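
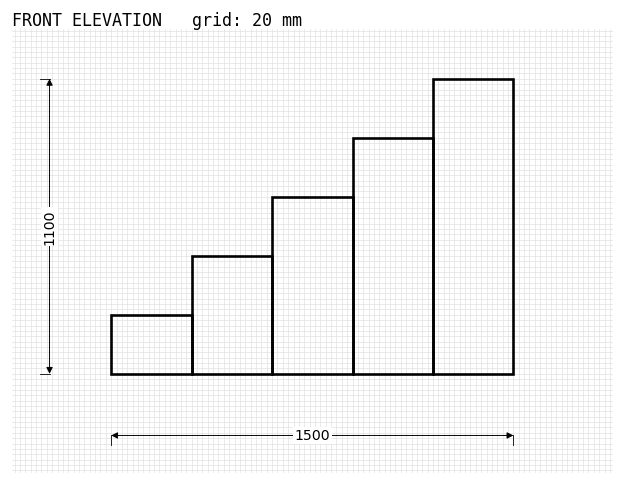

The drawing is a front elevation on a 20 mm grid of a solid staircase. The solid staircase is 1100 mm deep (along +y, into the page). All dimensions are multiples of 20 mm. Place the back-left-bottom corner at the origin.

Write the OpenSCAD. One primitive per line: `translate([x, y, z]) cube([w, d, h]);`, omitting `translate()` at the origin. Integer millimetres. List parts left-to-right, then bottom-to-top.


cube([300, 1100, 220]);
translate([300, 0, 0]) cube([300, 1100, 440]);
translate([600, 0, 0]) cube([300, 1100, 660]);
translate([900, 0, 0]) cube([300, 1100, 880]);
translate([1200, 0, 0]) cube([300, 1100, 1100]);


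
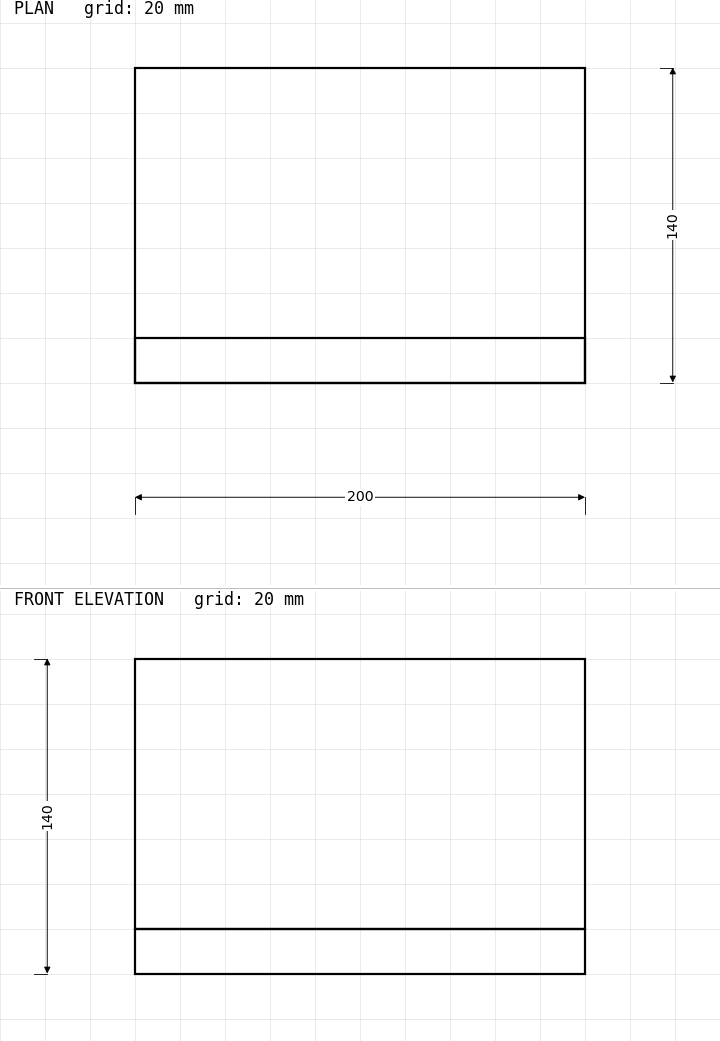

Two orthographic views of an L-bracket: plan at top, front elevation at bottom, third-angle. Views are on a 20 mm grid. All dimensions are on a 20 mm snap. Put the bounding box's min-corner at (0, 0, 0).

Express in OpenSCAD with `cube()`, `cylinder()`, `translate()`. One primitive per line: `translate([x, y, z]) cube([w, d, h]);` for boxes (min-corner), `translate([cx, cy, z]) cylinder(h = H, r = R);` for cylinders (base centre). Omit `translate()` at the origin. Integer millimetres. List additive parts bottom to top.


cube([200, 140, 20]);
translate([0, 0, 20]) cube([200, 20, 120]);


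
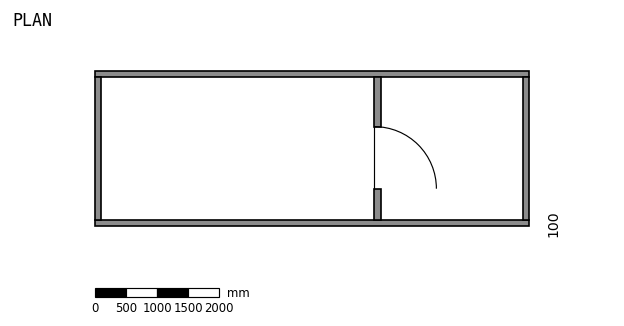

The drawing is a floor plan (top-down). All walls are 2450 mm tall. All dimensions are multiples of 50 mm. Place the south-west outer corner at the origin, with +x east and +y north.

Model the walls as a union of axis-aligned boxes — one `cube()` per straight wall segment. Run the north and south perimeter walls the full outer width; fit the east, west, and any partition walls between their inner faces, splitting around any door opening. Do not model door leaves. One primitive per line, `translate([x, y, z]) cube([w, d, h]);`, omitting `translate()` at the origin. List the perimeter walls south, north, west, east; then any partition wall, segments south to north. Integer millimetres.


cube([7000, 100, 2450]);
translate([0, 2400, 0]) cube([7000, 100, 2450]);
translate([0, 100, 0]) cube([100, 2300, 2450]);
translate([6900, 100, 0]) cube([100, 2300, 2450]);
translate([4500, 100, 0]) cube([100, 500, 2450]);
translate([4500, 1600, 0]) cube([100, 800, 2450]);


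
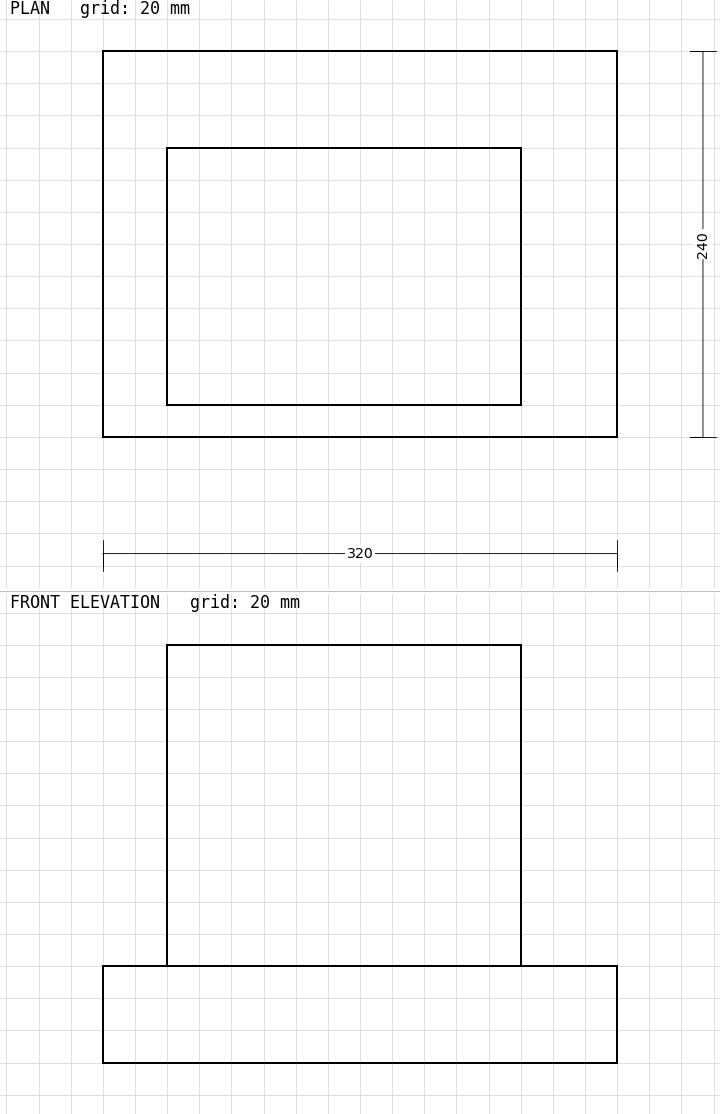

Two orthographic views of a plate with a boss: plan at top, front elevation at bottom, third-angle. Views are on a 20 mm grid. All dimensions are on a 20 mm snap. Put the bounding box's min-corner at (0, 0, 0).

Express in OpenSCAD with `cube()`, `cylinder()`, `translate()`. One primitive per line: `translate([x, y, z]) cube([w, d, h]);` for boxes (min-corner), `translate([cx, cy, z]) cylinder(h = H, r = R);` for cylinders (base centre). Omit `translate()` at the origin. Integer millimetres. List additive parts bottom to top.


cube([320, 240, 60]);
translate([40, 20, 60]) cube([220, 160, 200]);


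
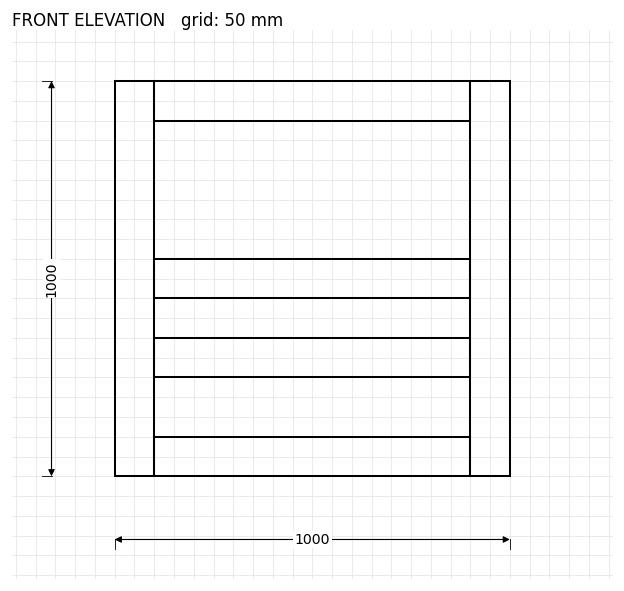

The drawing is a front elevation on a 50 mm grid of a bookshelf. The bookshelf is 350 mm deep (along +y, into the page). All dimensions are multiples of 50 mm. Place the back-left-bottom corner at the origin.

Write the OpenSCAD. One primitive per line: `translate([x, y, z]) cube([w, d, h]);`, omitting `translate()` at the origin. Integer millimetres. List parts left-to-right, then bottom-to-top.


cube([100, 350, 1000]);
translate([100, 0, 0]) cube([800, 350, 100]);
translate([100, 0, 250]) cube([800, 350, 100]);
translate([100, 0, 450]) cube([800, 350, 100]);
translate([100, 0, 900]) cube([800, 350, 100]);
translate([900, 0, 0]) cube([100, 350, 1000]);


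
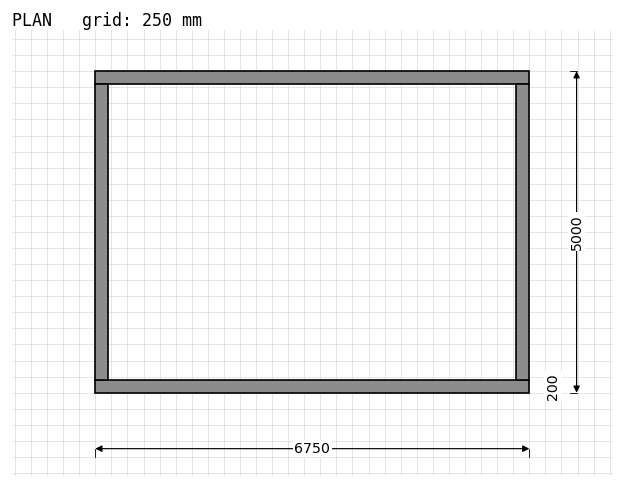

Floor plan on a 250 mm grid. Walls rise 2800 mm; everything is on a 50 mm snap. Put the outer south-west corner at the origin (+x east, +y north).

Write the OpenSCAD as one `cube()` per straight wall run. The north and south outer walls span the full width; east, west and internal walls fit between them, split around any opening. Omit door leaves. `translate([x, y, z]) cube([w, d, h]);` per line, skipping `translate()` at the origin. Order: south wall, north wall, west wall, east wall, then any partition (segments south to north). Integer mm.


cube([6750, 200, 2800]);
translate([0, 4800, 0]) cube([6750, 200, 2800]);
translate([0, 200, 0]) cube([200, 4600, 2800]);
translate([6550, 200, 0]) cube([200, 4600, 2800]);


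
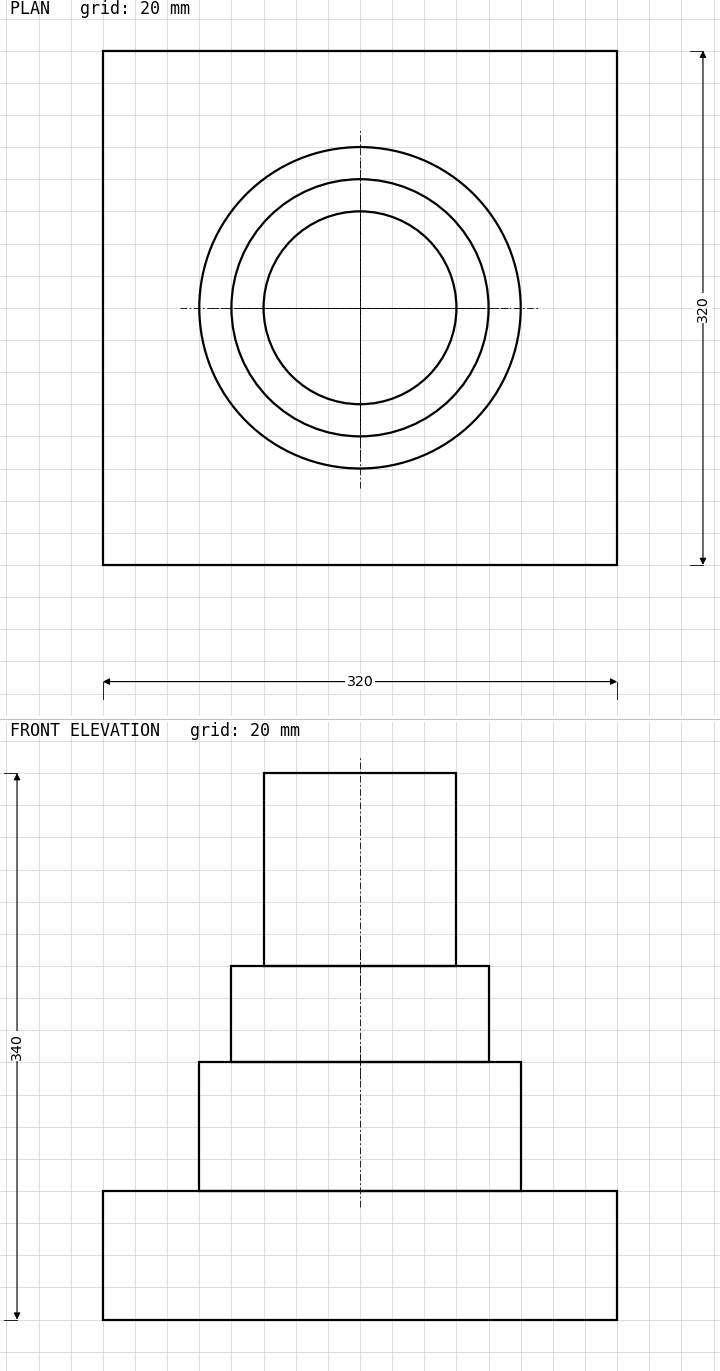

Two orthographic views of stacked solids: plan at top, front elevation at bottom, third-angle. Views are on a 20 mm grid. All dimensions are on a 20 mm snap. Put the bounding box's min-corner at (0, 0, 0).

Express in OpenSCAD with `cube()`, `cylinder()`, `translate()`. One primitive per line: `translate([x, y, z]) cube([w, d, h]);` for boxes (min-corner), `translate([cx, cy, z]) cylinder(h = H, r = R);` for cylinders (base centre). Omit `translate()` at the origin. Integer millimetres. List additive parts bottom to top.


cube([320, 320, 80]);
translate([160, 160, 80]) cylinder(h = 80, r = 100);
translate([160, 160, 160]) cylinder(h = 60, r = 80);
translate([160, 160, 220]) cylinder(h = 120, r = 60);


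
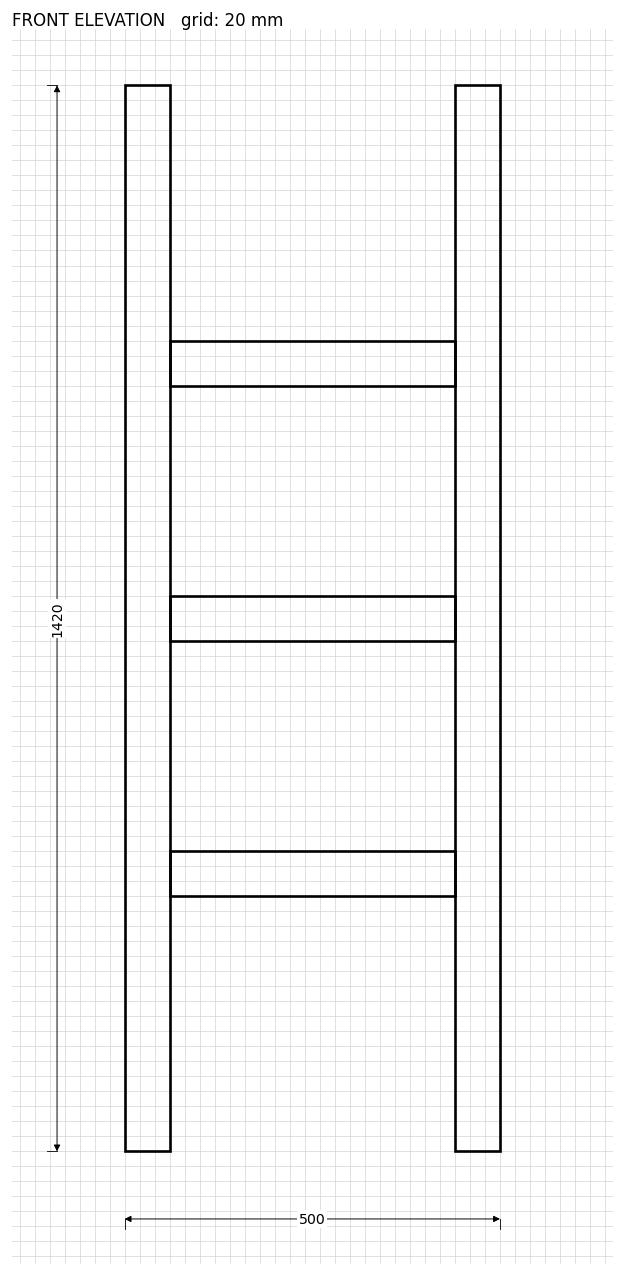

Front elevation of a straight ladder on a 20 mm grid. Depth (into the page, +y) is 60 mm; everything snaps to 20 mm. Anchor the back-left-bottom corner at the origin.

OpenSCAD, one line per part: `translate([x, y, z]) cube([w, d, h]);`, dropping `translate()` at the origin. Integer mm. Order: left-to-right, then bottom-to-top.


cube([60, 60, 1420]);
translate([60, 0, 340]) cube([380, 60, 60]);
translate([60, 0, 680]) cube([380, 60, 60]);
translate([60, 0, 1020]) cube([380, 60, 60]);
translate([440, 0, 0]) cube([60, 60, 1420]);


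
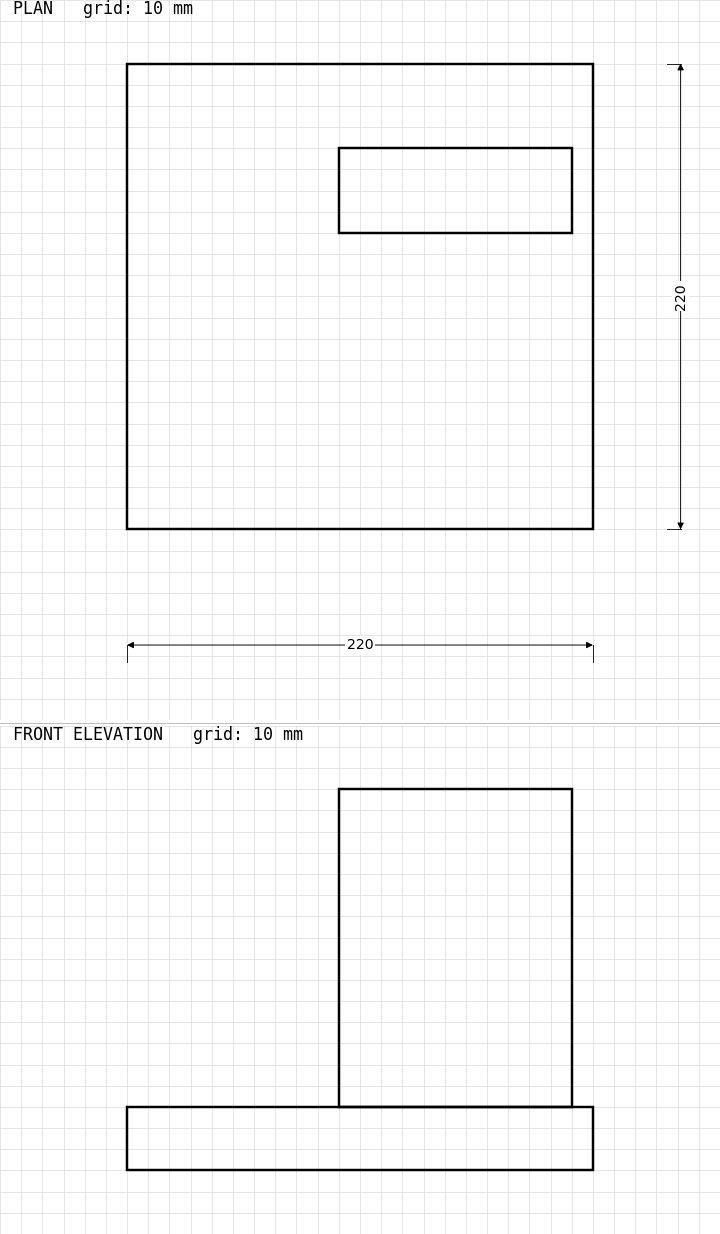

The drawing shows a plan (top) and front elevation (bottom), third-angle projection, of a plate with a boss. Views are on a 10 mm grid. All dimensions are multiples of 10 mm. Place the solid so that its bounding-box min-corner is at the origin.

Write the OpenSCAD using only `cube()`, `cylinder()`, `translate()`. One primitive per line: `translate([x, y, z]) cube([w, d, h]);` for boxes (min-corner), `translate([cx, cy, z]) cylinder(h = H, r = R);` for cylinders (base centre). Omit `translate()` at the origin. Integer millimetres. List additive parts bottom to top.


cube([220, 220, 30]);
translate([100, 140, 30]) cube([110, 40, 150]);


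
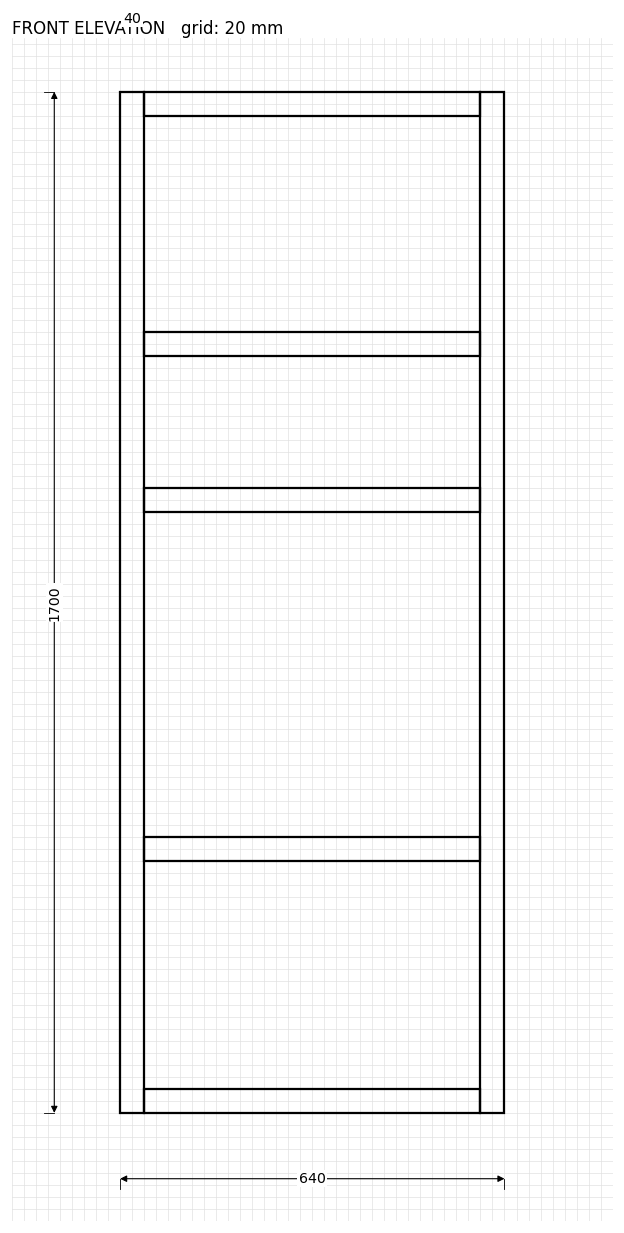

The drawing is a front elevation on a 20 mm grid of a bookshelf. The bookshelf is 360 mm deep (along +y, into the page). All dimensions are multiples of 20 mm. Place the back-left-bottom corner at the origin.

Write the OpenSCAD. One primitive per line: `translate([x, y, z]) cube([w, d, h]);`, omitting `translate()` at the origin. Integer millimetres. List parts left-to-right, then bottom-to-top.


cube([40, 360, 1700]);
translate([40, 0, 0]) cube([560, 360, 40]);
translate([40, 0, 420]) cube([560, 360, 40]);
translate([40, 0, 1000]) cube([560, 360, 40]);
translate([40, 0, 1260]) cube([560, 360, 40]);
translate([40, 0, 1660]) cube([560, 360, 40]);
translate([600, 0, 0]) cube([40, 360, 1700]);


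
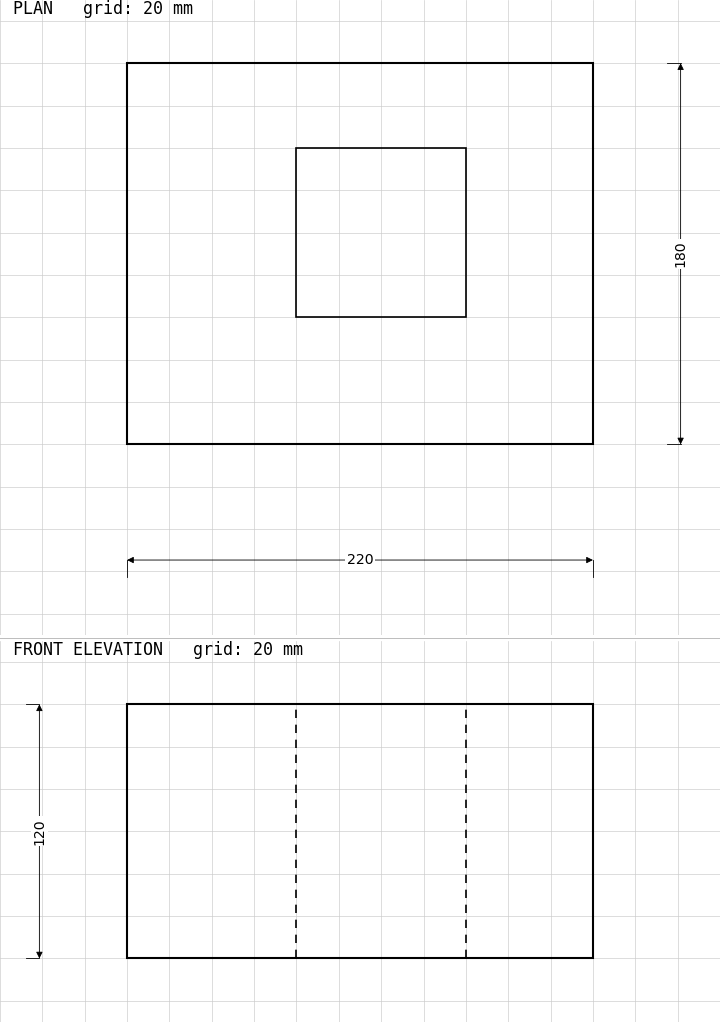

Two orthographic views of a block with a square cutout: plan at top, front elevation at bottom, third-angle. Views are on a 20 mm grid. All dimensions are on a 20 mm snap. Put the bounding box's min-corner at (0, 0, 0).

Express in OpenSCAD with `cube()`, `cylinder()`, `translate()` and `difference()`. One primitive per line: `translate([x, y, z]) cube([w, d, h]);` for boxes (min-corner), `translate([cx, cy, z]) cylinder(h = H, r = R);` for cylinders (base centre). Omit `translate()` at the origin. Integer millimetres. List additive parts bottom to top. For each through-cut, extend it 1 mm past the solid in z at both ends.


difference() {
  cube([220, 180, 120]);
  translate([80, 60, -1]) cube([80, 80, 122]);
}


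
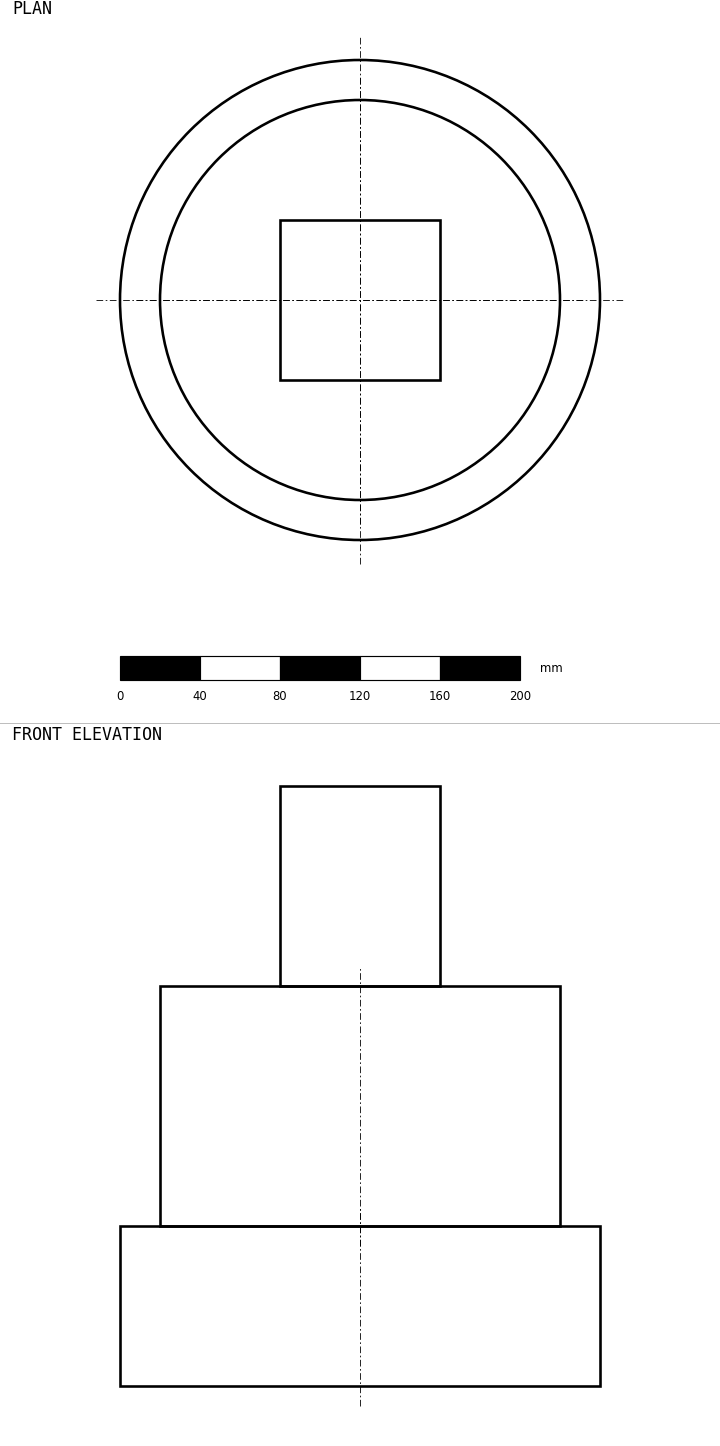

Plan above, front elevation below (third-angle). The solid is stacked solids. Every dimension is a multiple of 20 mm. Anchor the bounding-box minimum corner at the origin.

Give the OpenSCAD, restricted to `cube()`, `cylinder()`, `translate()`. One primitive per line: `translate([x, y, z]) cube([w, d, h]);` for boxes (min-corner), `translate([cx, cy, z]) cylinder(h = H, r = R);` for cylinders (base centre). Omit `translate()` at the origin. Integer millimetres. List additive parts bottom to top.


translate([120, 120, 0]) cylinder(h = 80, r = 120);
translate([120, 120, 80]) cylinder(h = 120, r = 100);
translate([80, 80, 200]) cube([80, 80, 100]);


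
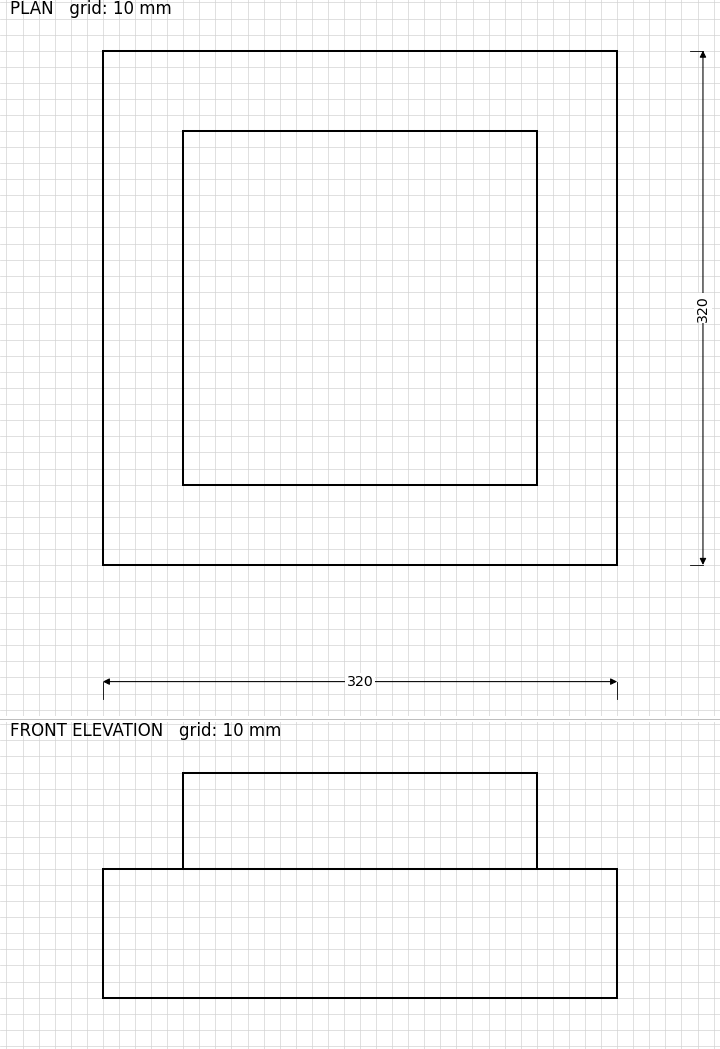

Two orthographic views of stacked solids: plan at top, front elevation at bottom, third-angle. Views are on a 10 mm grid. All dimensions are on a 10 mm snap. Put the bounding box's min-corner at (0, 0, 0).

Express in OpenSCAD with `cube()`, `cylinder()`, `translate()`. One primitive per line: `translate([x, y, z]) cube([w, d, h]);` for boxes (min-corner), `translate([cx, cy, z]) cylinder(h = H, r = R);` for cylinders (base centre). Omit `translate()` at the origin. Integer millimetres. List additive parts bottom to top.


cube([320, 320, 80]);
translate([50, 50, 80]) cube([220, 220, 60]);


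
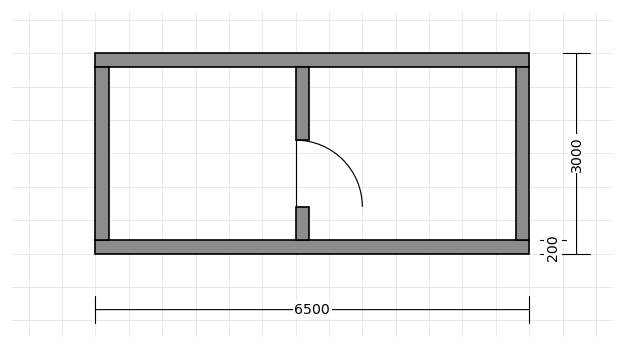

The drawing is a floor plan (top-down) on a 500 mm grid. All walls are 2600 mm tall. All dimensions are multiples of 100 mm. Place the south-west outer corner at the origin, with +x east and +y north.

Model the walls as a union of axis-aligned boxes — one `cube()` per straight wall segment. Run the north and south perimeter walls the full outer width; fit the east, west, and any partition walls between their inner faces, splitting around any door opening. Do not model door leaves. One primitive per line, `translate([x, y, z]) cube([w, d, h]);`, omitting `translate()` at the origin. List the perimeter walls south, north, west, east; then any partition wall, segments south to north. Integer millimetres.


cube([6500, 200, 2600]);
translate([0, 2800, 0]) cube([6500, 200, 2600]);
translate([0, 200, 0]) cube([200, 2600, 2600]);
translate([6300, 200, 0]) cube([200, 2600, 2600]);
translate([3000, 200, 0]) cube([200, 500, 2600]);
translate([3000, 1700, 0]) cube([200, 1100, 2600]);


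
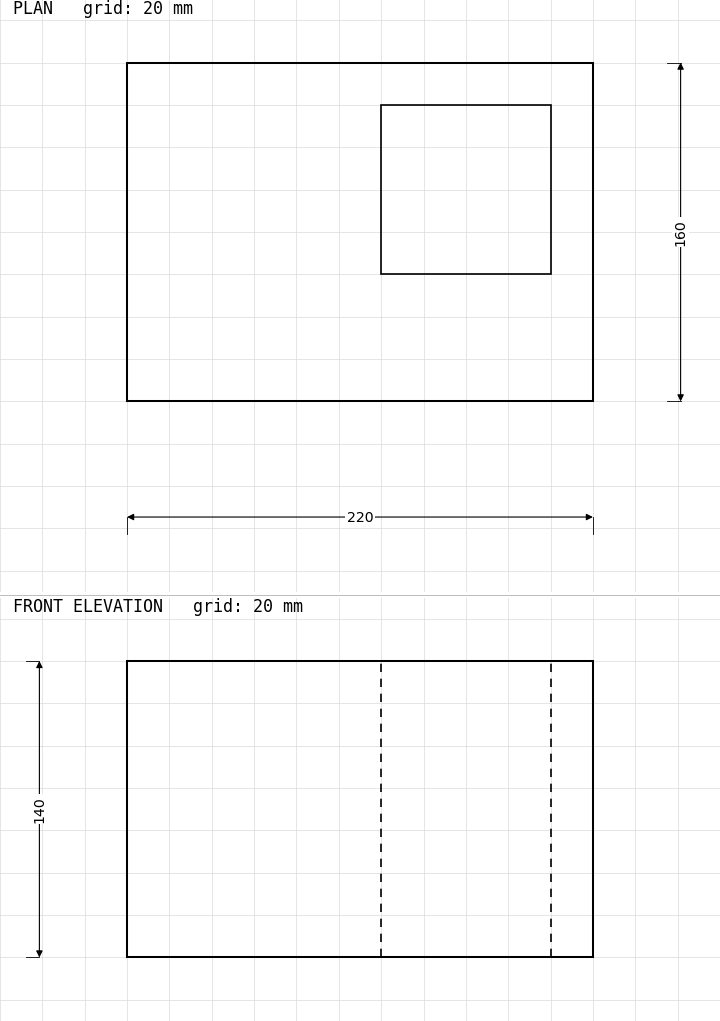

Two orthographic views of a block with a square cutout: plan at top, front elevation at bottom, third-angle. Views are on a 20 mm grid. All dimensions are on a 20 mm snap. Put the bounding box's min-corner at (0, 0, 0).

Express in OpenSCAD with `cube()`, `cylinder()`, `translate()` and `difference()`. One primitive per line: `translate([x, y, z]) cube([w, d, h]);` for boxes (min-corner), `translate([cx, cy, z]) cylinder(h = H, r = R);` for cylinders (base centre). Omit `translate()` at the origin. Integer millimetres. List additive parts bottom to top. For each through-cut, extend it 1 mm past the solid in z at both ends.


difference() {
  cube([220, 160, 140]);
  translate([120, 60, -1]) cube([80, 80, 142]);
}


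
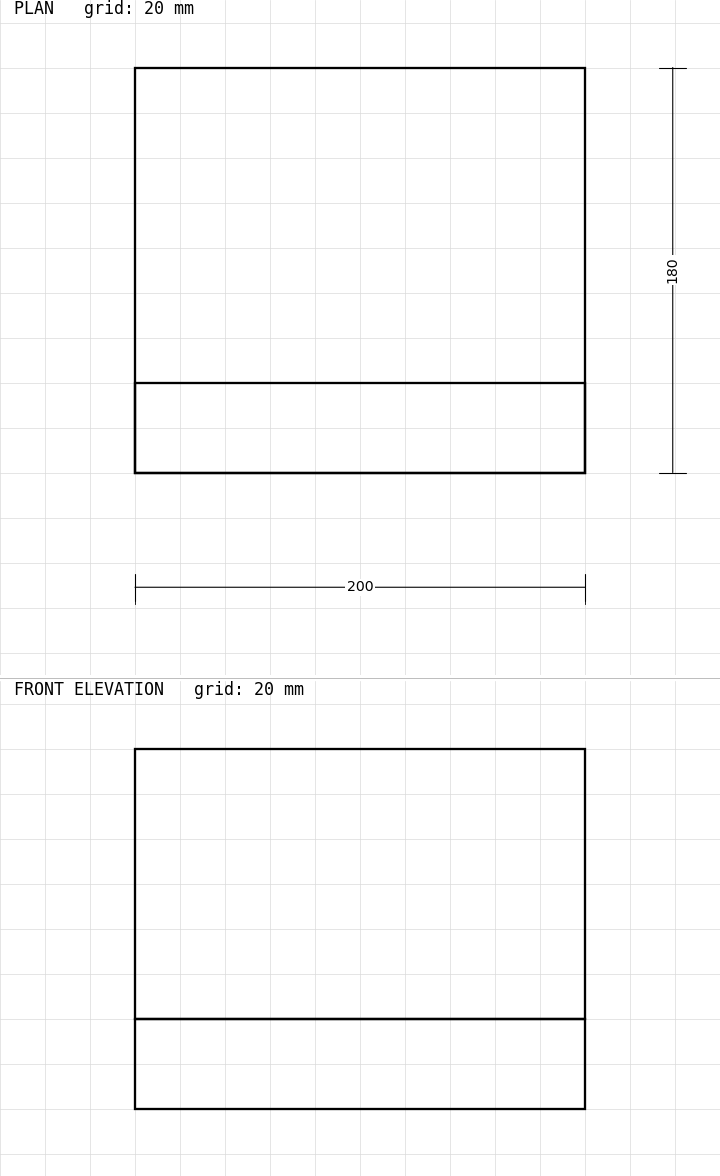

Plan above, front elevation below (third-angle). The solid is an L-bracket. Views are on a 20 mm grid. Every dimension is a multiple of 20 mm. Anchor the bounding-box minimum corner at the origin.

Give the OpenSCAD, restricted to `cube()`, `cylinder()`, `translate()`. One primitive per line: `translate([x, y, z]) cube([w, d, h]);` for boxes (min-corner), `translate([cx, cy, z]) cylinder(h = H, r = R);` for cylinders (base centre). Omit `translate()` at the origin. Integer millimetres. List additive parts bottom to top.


cube([200, 180, 40]);
translate([0, 0, 40]) cube([200, 40, 120]);


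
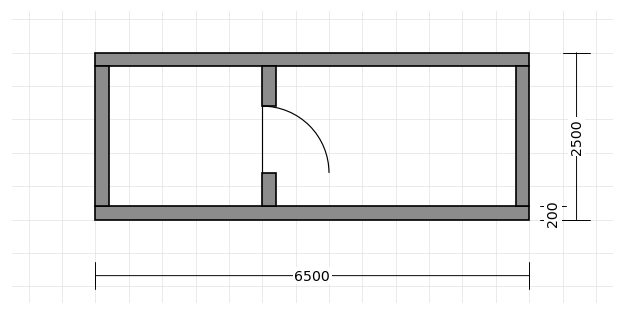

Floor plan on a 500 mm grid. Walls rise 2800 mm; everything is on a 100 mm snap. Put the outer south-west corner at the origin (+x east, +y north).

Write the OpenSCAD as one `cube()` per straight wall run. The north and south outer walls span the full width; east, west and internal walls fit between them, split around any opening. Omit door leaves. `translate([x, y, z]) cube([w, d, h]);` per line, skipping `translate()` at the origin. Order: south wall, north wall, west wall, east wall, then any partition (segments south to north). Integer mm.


cube([6500, 200, 2800]);
translate([0, 2300, 0]) cube([6500, 200, 2800]);
translate([0, 200, 0]) cube([200, 2100, 2800]);
translate([6300, 200, 0]) cube([200, 2100, 2800]);
translate([2500, 200, 0]) cube([200, 500, 2800]);
translate([2500, 1700, 0]) cube([200, 600, 2800]);


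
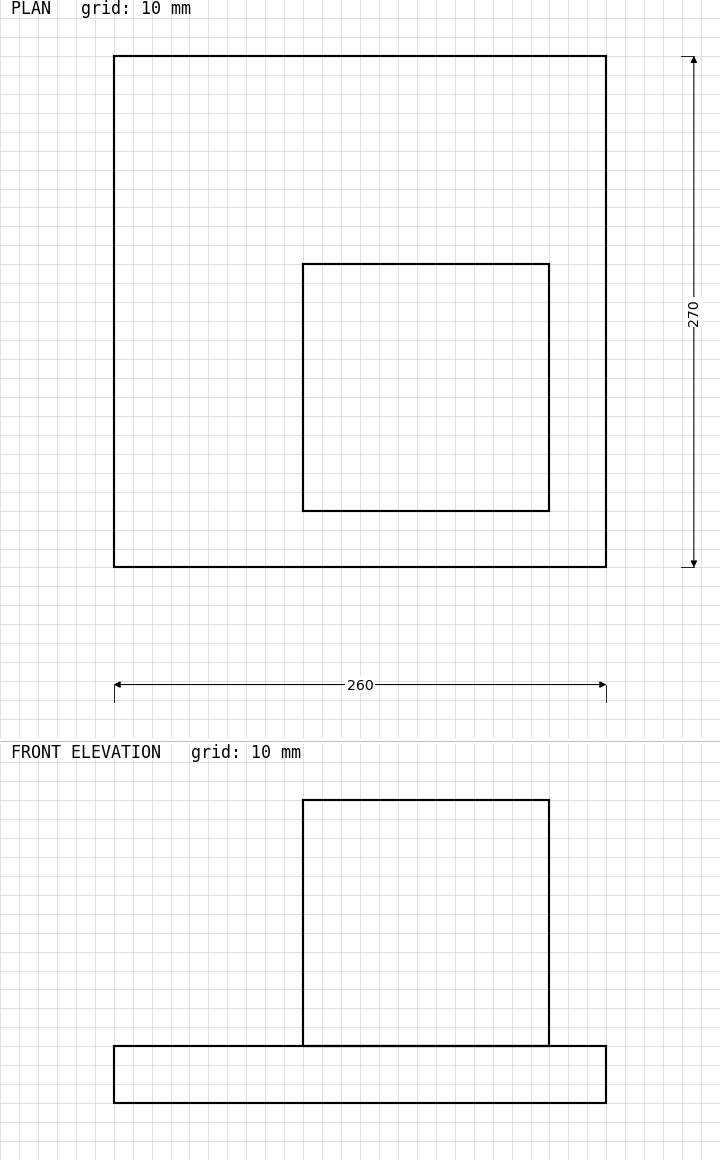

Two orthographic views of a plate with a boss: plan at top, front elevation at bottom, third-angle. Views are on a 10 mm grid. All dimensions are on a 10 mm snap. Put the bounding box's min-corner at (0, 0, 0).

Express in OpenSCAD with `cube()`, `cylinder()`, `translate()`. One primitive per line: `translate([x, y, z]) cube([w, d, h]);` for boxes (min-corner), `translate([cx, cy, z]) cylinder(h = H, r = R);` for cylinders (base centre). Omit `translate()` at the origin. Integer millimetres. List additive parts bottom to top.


cube([260, 270, 30]);
translate([100, 30, 30]) cube([130, 130, 130]);


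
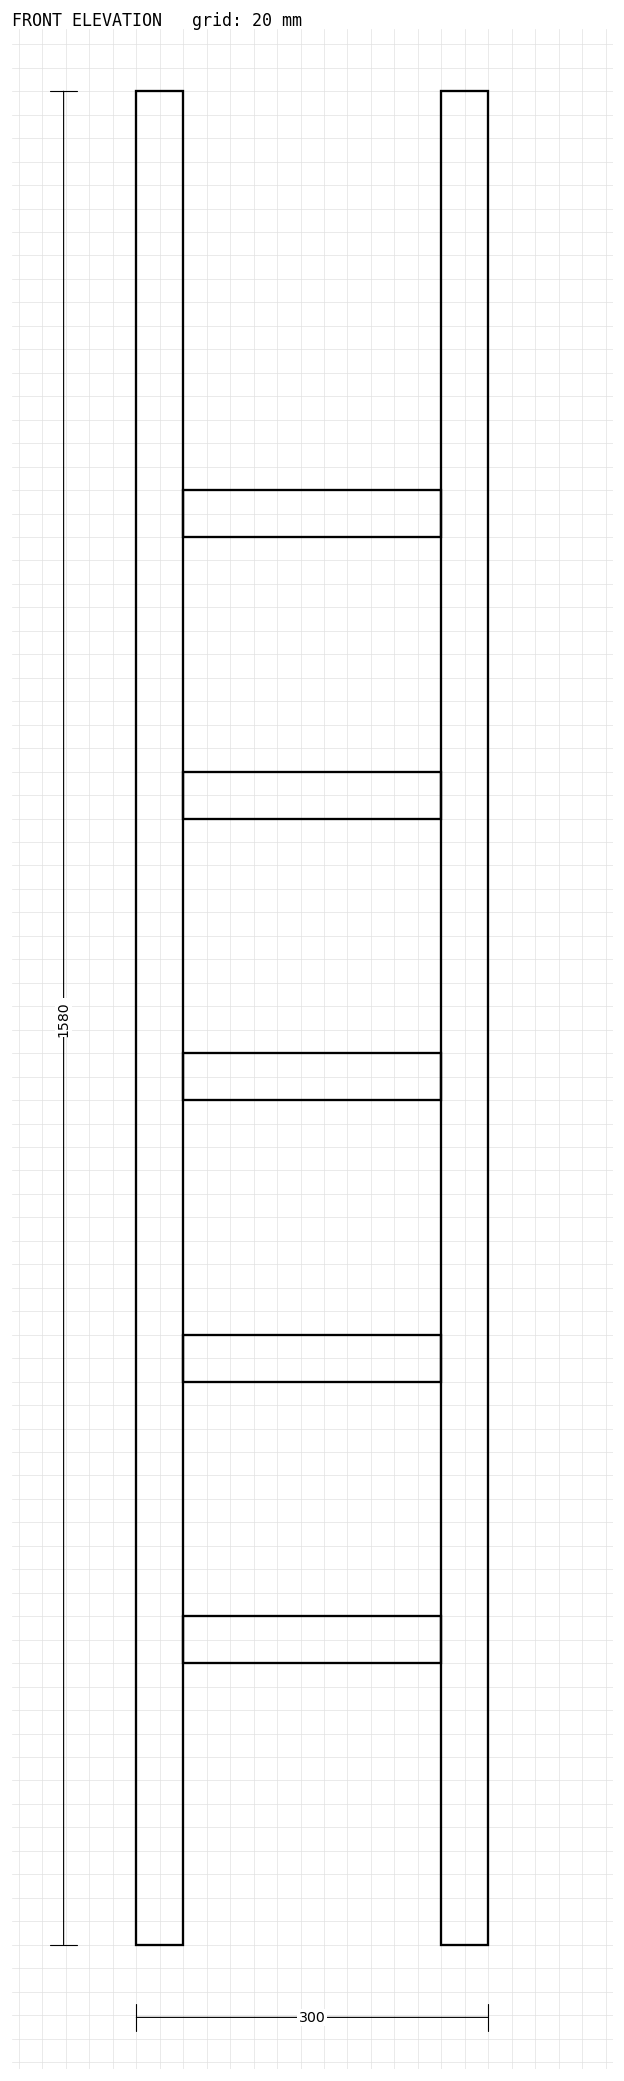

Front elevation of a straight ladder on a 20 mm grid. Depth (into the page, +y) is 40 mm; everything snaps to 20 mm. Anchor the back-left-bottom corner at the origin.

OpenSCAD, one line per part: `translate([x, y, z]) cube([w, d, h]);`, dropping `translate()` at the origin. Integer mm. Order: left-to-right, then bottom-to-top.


cube([40, 40, 1580]);
translate([40, 0, 240]) cube([220, 40, 40]);
translate([40, 0, 480]) cube([220, 40, 40]);
translate([40, 0, 720]) cube([220, 40, 40]);
translate([40, 0, 960]) cube([220, 40, 40]);
translate([40, 0, 1200]) cube([220, 40, 40]);
translate([260, 0, 0]) cube([40, 40, 1580]);


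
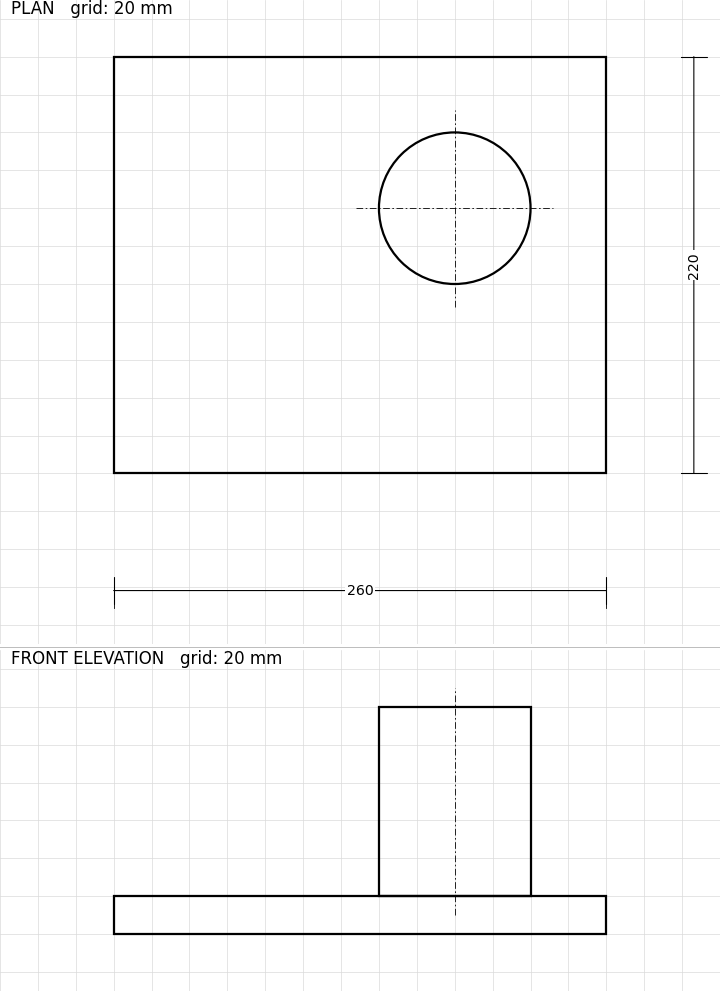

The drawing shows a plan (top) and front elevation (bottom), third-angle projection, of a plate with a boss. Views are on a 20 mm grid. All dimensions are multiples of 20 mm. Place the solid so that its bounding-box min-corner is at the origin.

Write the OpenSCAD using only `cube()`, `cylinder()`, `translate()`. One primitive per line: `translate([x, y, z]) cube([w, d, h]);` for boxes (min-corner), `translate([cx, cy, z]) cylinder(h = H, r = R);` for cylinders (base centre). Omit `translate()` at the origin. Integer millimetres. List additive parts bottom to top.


cube([260, 220, 20]);
translate([180, 140, 20]) cylinder(h = 100, r = 40);


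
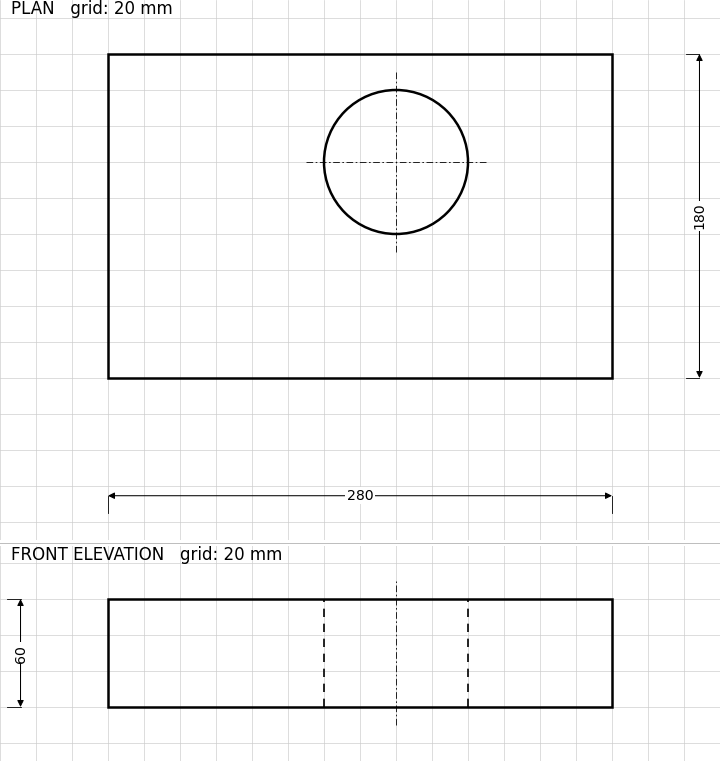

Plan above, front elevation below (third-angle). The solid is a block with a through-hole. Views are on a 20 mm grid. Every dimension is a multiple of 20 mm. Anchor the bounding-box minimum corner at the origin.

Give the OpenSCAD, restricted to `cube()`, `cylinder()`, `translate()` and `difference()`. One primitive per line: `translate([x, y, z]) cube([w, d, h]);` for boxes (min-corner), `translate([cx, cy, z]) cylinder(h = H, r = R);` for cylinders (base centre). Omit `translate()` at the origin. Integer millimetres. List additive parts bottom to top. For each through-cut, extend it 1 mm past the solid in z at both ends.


difference() {
  cube([280, 180, 60]);
  translate([160, 120, -1]) cylinder(h = 62, r = 40);
}


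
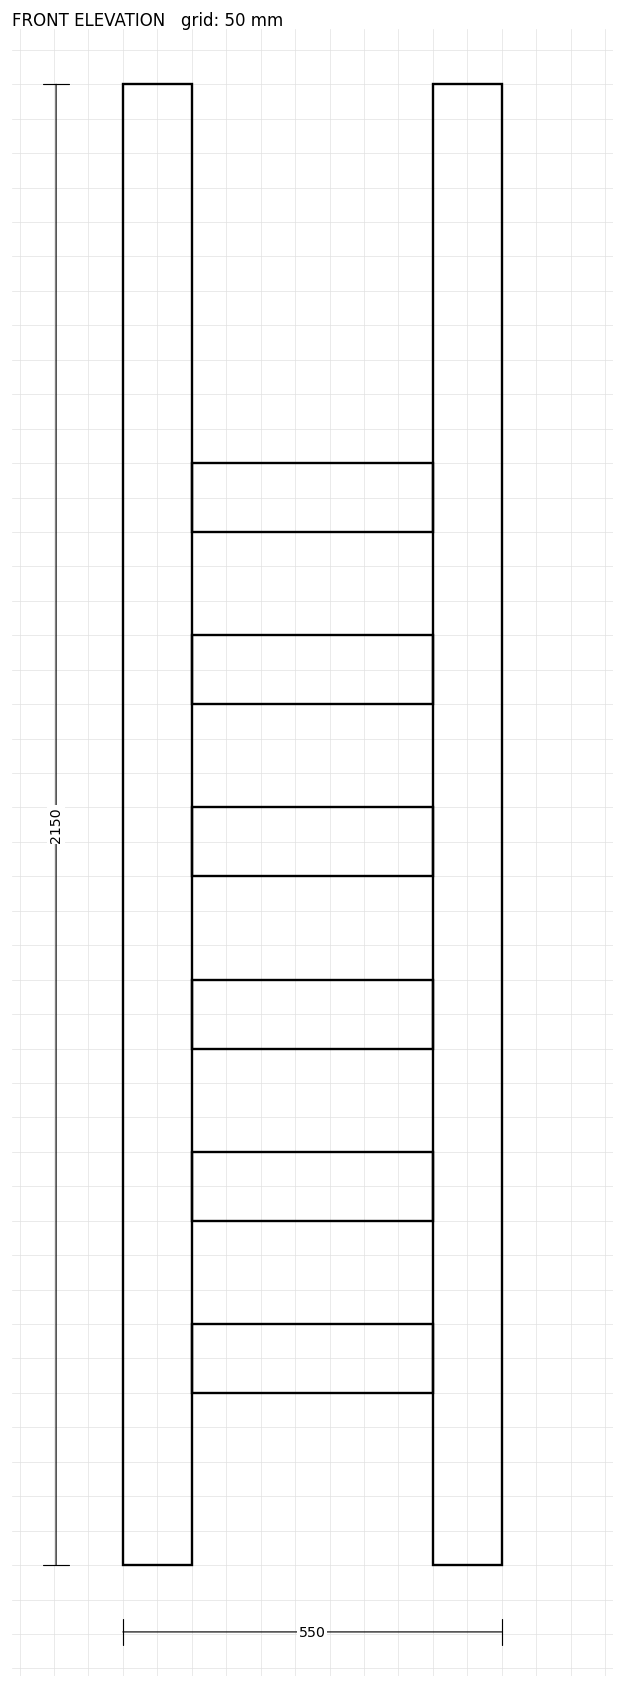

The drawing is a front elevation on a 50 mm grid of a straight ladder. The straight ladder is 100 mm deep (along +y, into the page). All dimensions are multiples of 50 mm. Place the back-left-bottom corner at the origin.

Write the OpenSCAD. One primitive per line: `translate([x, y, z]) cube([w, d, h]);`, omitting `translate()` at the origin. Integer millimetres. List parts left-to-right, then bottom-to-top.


cube([100, 100, 2150]);
translate([100, 0, 250]) cube([350, 100, 100]);
translate([100, 0, 500]) cube([350, 100, 100]);
translate([100, 0, 750]) cube([350, 100, 100]);
translate([100, 0, 1000]) cube([350, 100, 100]);
translate([100, 0, 1250]) cube([350, 100, 100]);
translate([100, 0, 1500]) cube([350, 100, 100]);
translate([450, 0, 0]) cube([100, 100, 2150]);


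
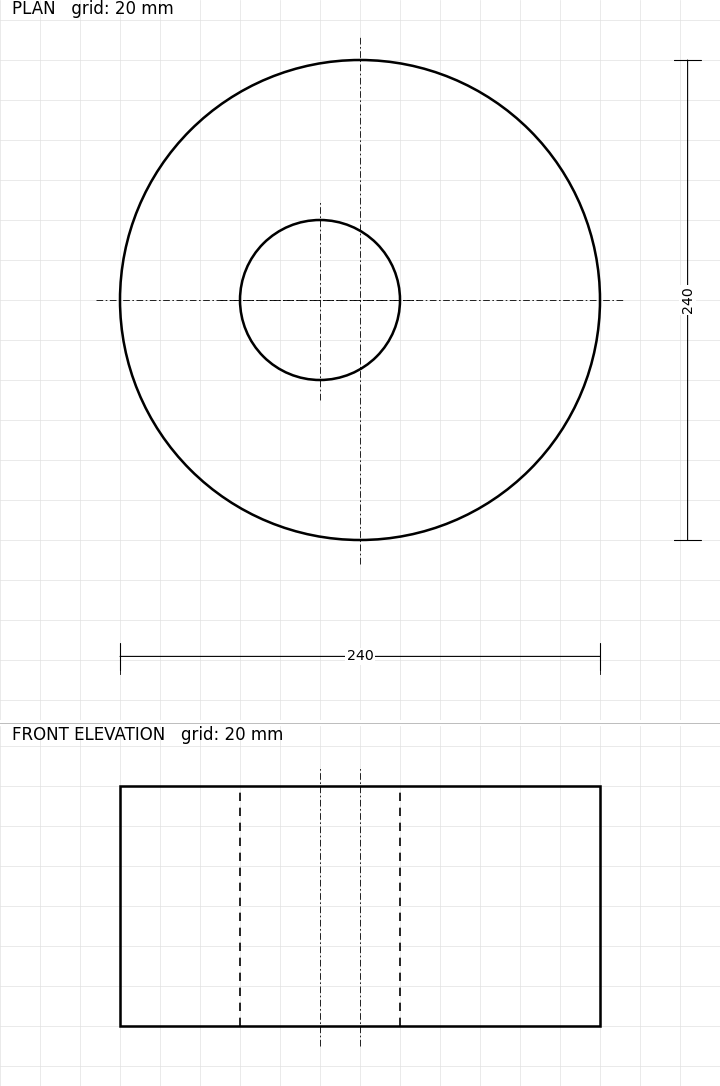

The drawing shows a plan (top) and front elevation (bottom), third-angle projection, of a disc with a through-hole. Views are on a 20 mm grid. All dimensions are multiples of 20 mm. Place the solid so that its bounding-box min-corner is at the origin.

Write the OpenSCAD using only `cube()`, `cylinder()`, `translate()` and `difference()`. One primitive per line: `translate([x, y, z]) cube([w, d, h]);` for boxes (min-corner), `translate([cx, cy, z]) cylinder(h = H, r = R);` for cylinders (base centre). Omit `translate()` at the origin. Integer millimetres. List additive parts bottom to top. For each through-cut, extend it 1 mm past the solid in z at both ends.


difference() {
  translate([120, 120, 0]) cylinder(h = 120, r = 120);
  translate([100, 120, -1]) cylinder(h = 122, r = 40);
}


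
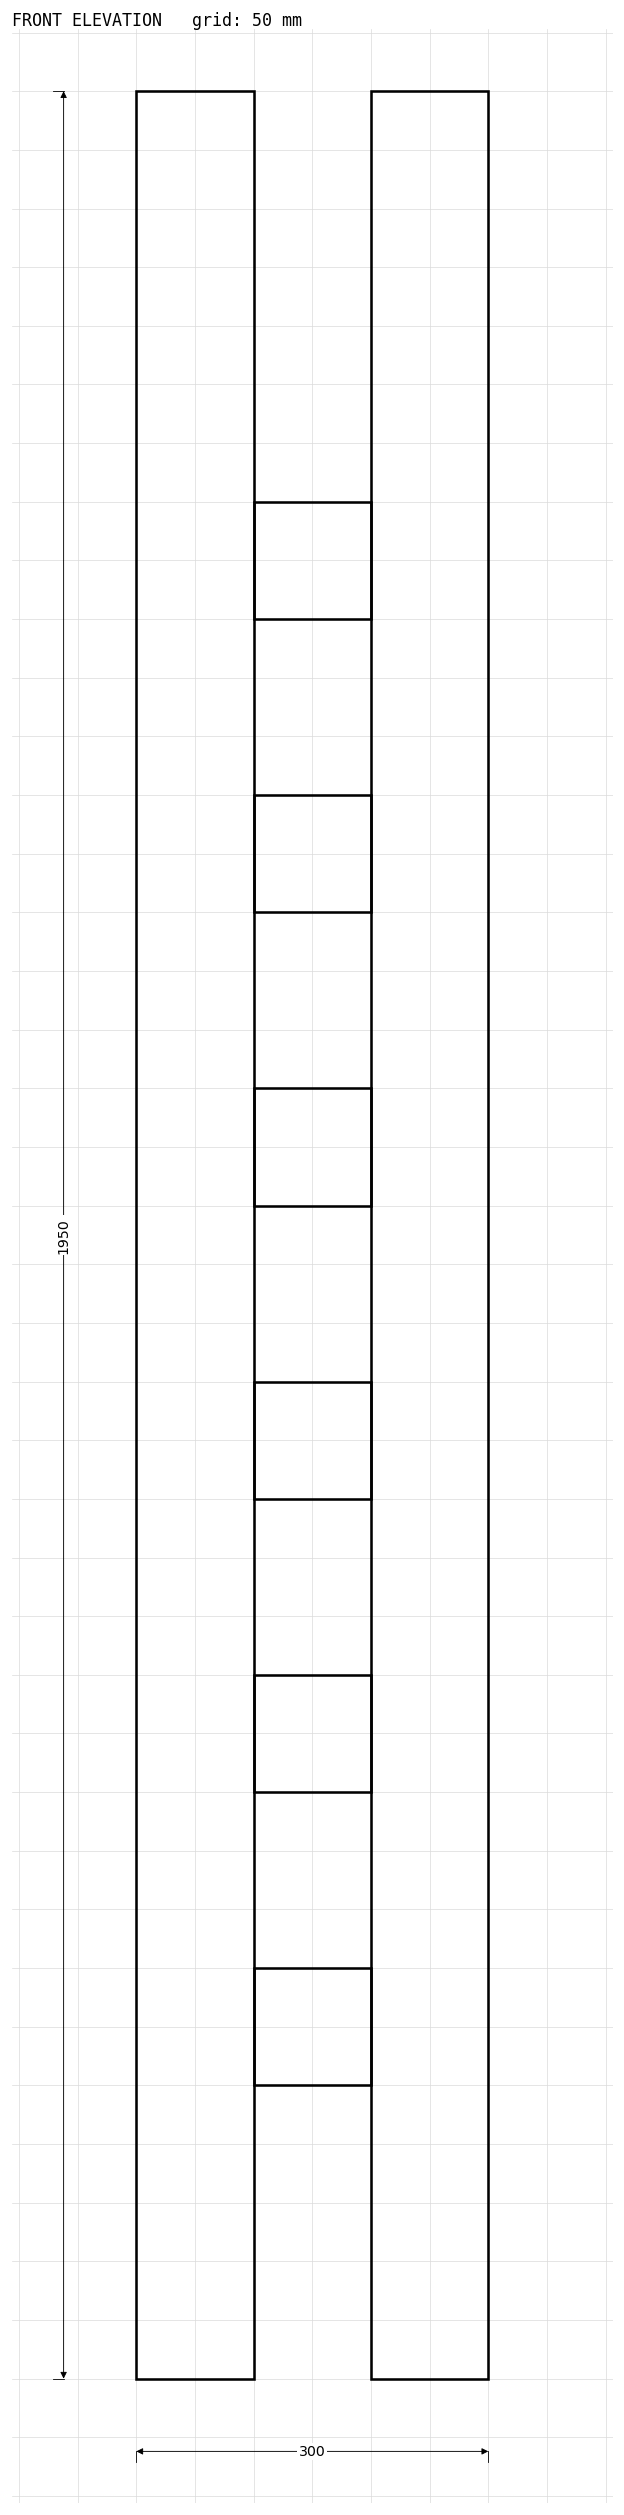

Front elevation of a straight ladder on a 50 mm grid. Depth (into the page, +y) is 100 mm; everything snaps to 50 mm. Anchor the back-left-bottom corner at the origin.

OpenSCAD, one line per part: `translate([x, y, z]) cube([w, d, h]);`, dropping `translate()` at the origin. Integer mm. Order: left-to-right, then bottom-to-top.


cube([100, 100, 1950]);
translate([100, 0, 250]) cube([100, 100, 100]);
translate([100, 0, 500]) cube([100, 100, 100]);
translate([100, 0, 750]) cube([100, 100, 100]);
translate([100, 0, 1000]) cube([100, 100, 100]);
translate([100, 0, 1250]) cube([100, 100, 100]);
translate([100, 0, 1500]) cube([100, 100, 100]);
translate([200, 0, 0]) cube([100, 100, 1950]);


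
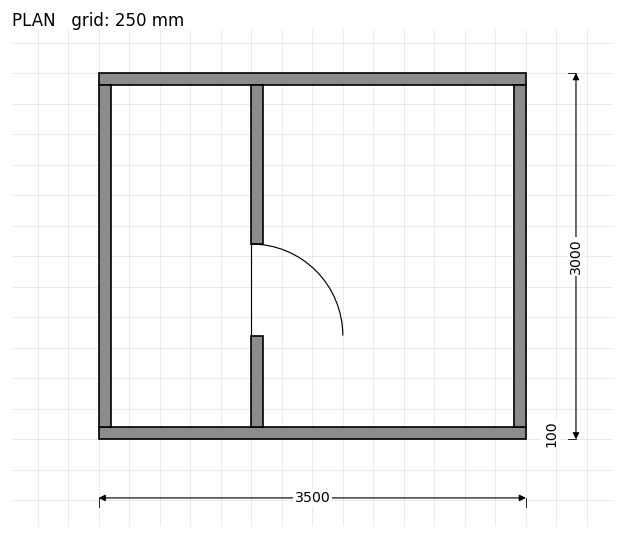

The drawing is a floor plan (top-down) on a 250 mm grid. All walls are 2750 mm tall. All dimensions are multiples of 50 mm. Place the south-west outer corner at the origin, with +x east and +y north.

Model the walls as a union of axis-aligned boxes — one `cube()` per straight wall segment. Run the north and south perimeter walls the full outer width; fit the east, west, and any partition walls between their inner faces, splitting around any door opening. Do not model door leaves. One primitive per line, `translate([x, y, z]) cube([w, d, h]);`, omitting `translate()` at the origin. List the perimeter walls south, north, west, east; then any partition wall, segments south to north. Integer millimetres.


cube([3500, 100, 2750]);
translate([0, 2900, 0]) cube([3500, 100, 2750]);
translate([0, 100, 0]) cube([100, 2800, 2750]);
translate([3400, 100, 0]) cube([100, 2800, 2750]);
translate([1250, 100, 0]) cube([100, 750, 2750]);
translate([1250, 1600, 0]) cube([100, 1300, 2750]);


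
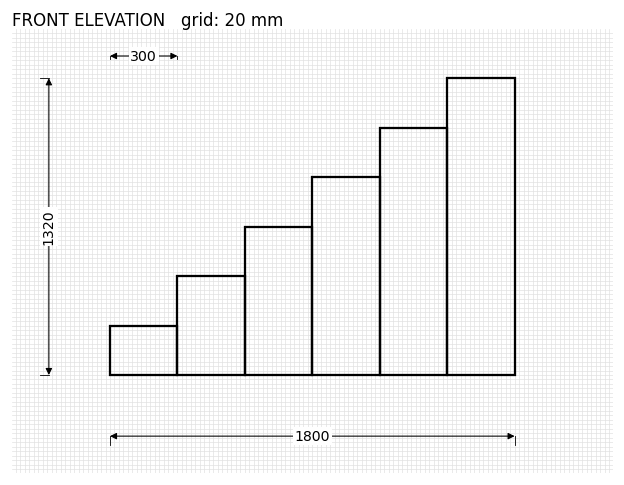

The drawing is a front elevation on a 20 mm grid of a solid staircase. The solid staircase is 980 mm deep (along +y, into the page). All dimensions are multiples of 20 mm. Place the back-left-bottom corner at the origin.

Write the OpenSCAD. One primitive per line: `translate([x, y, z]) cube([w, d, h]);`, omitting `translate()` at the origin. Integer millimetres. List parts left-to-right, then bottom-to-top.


cube([300, 980, 220]);
translate([300, 0, 0]) cube([300, 980, 440]);
translate([600, 0, 0]) cube([300, 980, 660]);
translate([900, 0, 0]) cube([300, 980, 880]);
translate([1200, 0, 0]) cube([300, 980, 1100]);
translate([1500, 0, 0]) cube([300, 980, 1320]);


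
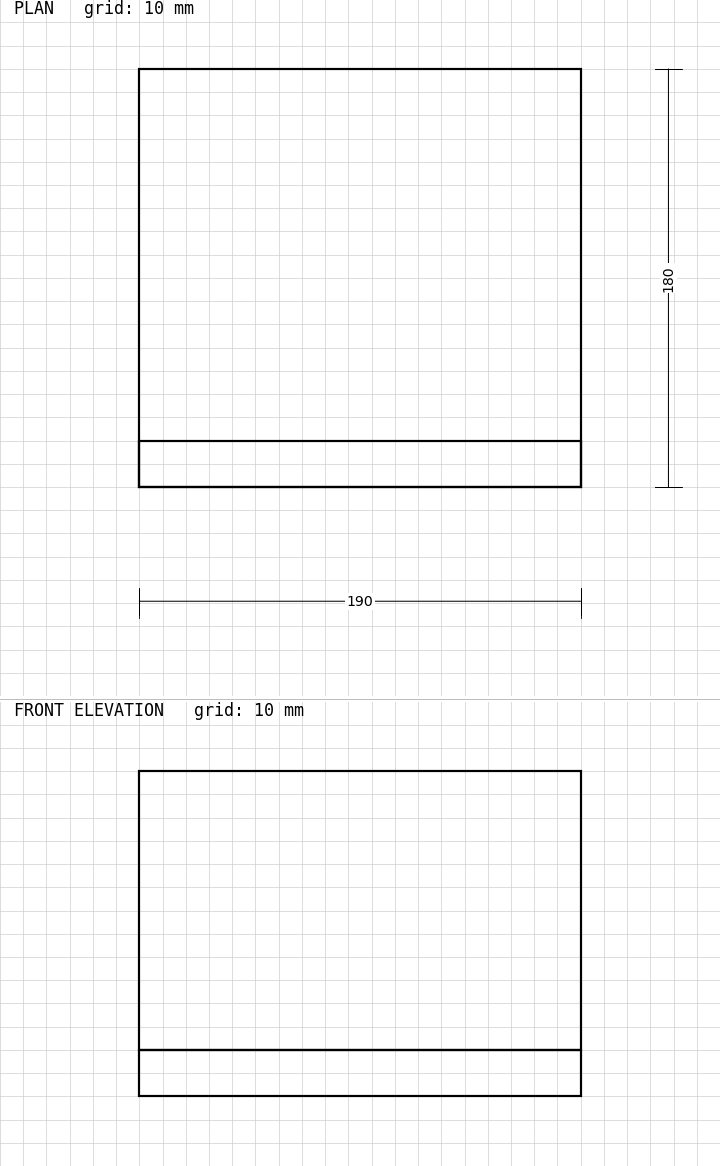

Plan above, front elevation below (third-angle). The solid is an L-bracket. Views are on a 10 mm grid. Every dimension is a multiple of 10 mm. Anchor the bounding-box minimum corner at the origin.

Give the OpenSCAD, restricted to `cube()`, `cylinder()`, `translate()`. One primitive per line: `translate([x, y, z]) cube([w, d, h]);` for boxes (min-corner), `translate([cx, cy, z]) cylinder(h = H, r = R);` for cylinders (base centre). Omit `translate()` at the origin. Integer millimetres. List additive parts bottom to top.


cube([190, 180, 20]);
translate([0, 0, 20]) cube([190, 20, 120]);


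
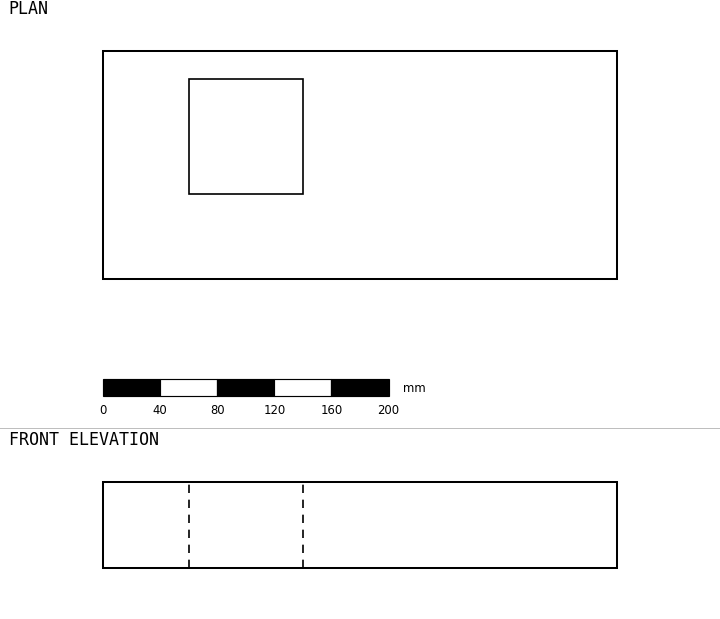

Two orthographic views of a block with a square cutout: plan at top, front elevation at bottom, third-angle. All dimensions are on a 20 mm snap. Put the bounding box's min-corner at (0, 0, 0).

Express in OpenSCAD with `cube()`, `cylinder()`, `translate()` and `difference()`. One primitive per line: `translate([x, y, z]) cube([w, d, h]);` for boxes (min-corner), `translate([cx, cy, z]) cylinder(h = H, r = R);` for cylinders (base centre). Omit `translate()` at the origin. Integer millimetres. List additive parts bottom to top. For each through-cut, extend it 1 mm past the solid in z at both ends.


difference() {
  cube([360, 160, 60]);
  translate([60, 60, -1]) cube([80, 80, 62]);
}


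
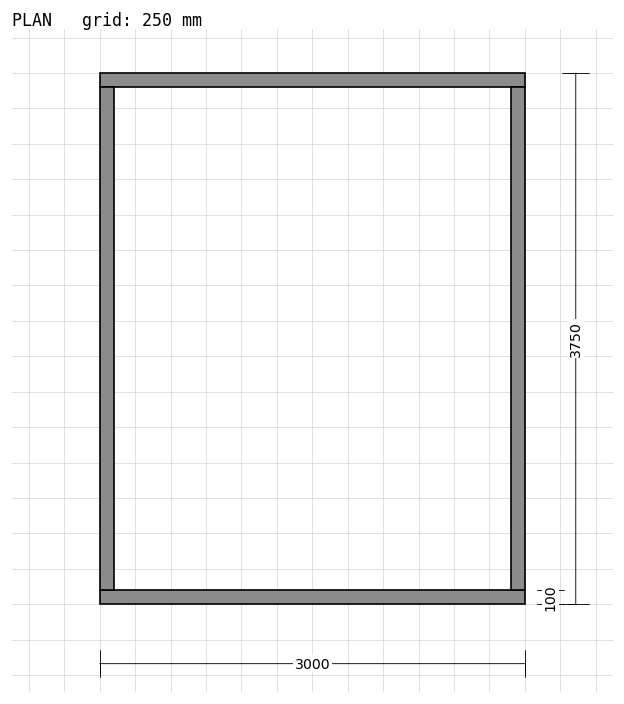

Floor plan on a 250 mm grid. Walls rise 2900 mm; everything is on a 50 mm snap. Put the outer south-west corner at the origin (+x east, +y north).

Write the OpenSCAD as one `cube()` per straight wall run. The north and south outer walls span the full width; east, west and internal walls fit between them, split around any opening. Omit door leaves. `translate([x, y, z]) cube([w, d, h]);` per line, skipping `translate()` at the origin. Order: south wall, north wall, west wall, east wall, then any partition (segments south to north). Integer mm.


cube([3000, 100, 2900]);
translate([0, 3650, 0]) cube([3000, 100, 2900]);
translate([0, 100, 0]) cube([100, 3550, 2900]);
translate([2900, 100, 0]) cube([100, 3550, 2900]);


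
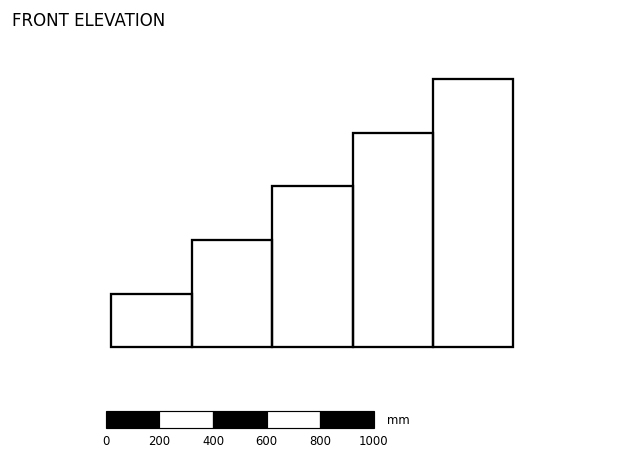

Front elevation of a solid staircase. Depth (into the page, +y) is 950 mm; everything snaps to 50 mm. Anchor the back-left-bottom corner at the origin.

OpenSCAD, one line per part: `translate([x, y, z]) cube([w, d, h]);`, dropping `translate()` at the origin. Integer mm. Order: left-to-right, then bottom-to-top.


cube([300, 950, 200]);
translate([300, 0, 0]) cube([300, 950, 400]);
translate([600, 0, 0]) cube([300, 950, 600]);
translate([900, 0, 0]) cube([300, 950, 800]);
translate([1200, 0, 0]) cube([300, 950, 1000]);


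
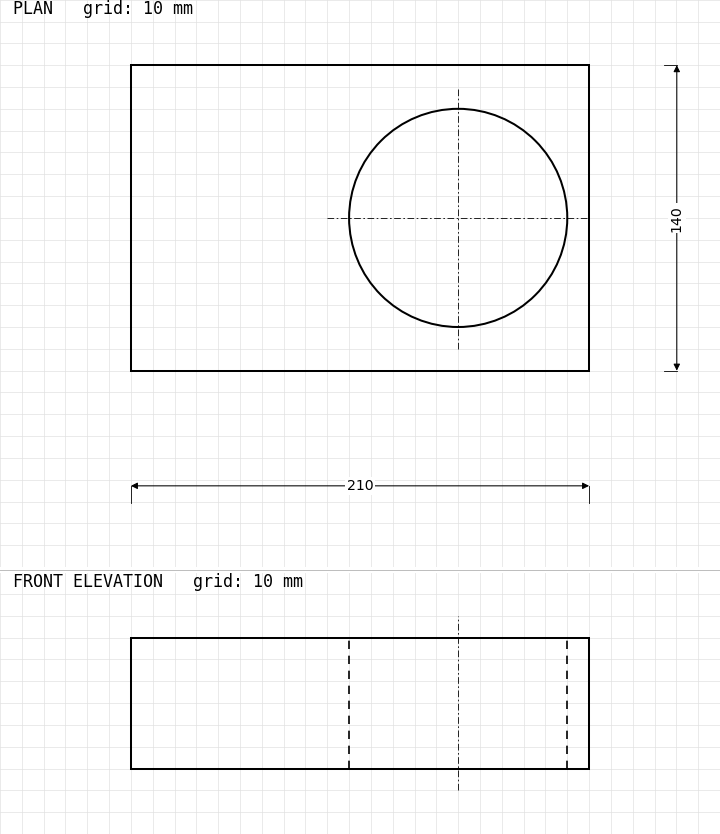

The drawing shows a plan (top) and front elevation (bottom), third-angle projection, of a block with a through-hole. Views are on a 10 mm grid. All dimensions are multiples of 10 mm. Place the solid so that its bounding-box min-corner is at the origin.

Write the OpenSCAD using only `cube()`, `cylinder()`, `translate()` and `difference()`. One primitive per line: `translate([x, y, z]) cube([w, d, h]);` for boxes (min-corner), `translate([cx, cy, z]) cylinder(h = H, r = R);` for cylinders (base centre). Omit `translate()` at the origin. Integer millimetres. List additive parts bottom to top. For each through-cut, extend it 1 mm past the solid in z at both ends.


difference() {
  cube([210, 140, 60]);
  translate([150, 70, -1]) cylinder(h = 62, r = 50);
}


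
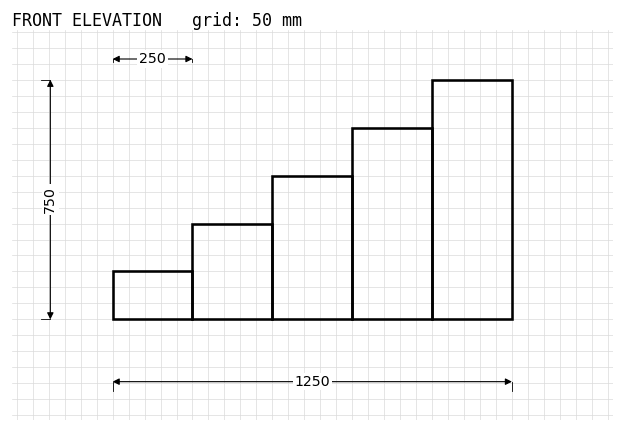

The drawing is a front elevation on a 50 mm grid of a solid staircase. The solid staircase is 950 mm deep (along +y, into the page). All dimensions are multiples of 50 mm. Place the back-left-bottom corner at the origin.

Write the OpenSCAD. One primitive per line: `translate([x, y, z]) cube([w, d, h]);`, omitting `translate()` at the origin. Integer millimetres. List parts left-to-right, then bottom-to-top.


cube([250, 950, 150]);
translate([250, 0, 0]) cube([250, 950, 300]);
translate([500, 0, 0]) cube([250, 950, 450]);
translate([750, 0, 0]) cube([250, 950, 600]);
translate([1000, 0, 0]) cube([250, 950, 750]);


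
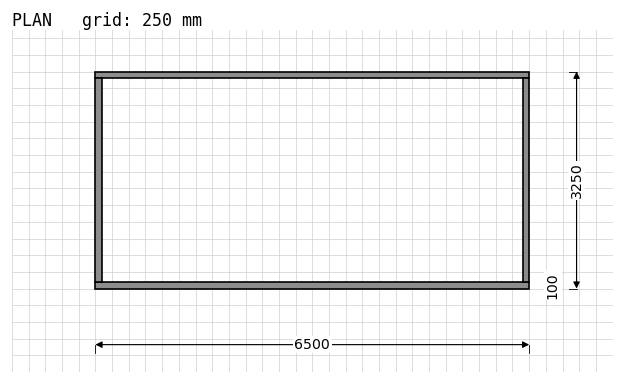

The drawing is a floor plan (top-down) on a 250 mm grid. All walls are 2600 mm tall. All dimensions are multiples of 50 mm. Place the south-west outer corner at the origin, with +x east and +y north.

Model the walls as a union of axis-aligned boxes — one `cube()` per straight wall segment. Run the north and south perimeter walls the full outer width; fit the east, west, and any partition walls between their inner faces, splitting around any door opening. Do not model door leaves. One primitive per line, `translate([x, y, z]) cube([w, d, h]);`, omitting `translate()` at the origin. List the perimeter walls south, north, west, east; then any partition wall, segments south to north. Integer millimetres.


cube([6500, 100, 2600]);
translate([0, 3150, 0]) cube([6500, 100, 2600]);
translate([0, 100, 0]) cube([100, 3050, 2600]);
translate([6400, 100, 0]) cube([100, 3050, 2600]);


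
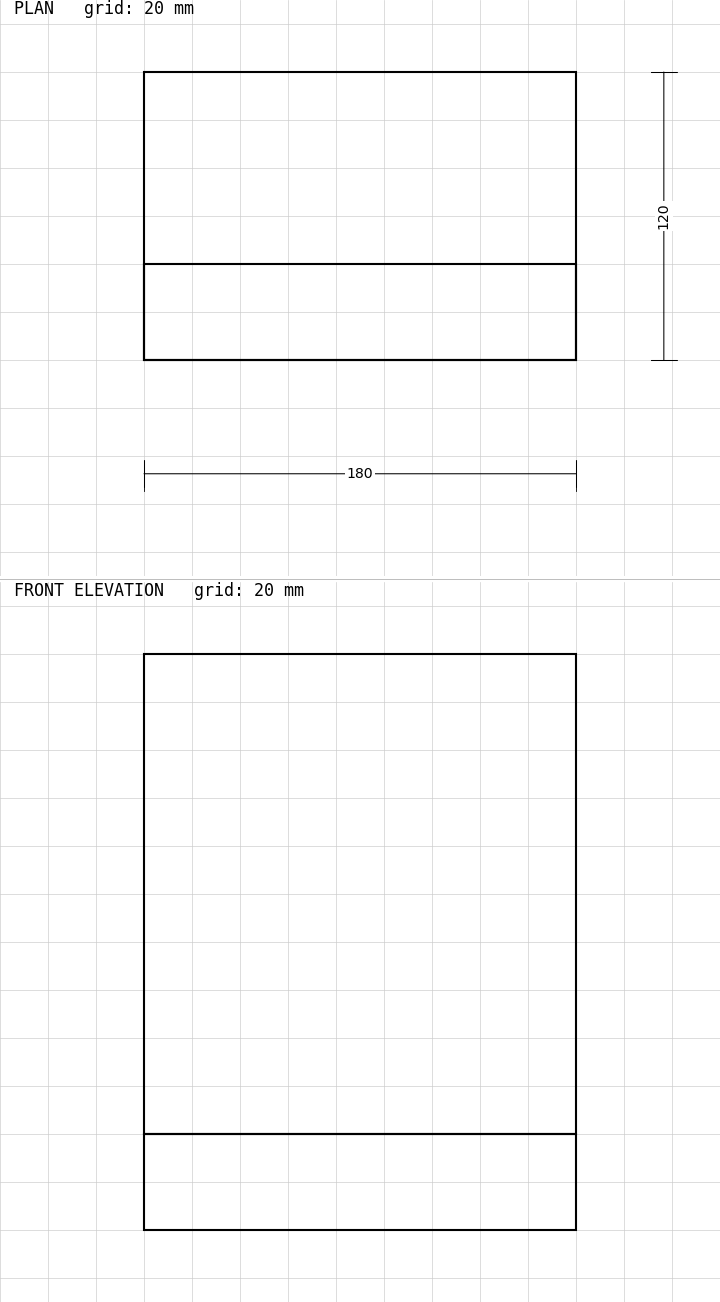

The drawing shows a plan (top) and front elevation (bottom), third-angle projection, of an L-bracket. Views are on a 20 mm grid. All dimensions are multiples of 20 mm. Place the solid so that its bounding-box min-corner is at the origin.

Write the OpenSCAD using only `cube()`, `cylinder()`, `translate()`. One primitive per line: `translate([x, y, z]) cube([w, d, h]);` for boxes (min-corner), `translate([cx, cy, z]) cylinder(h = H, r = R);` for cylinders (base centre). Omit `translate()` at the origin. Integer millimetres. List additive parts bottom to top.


cube([180, 120, 40]);
translate([0, 0, 40]) cube([180, 40, 200]);
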